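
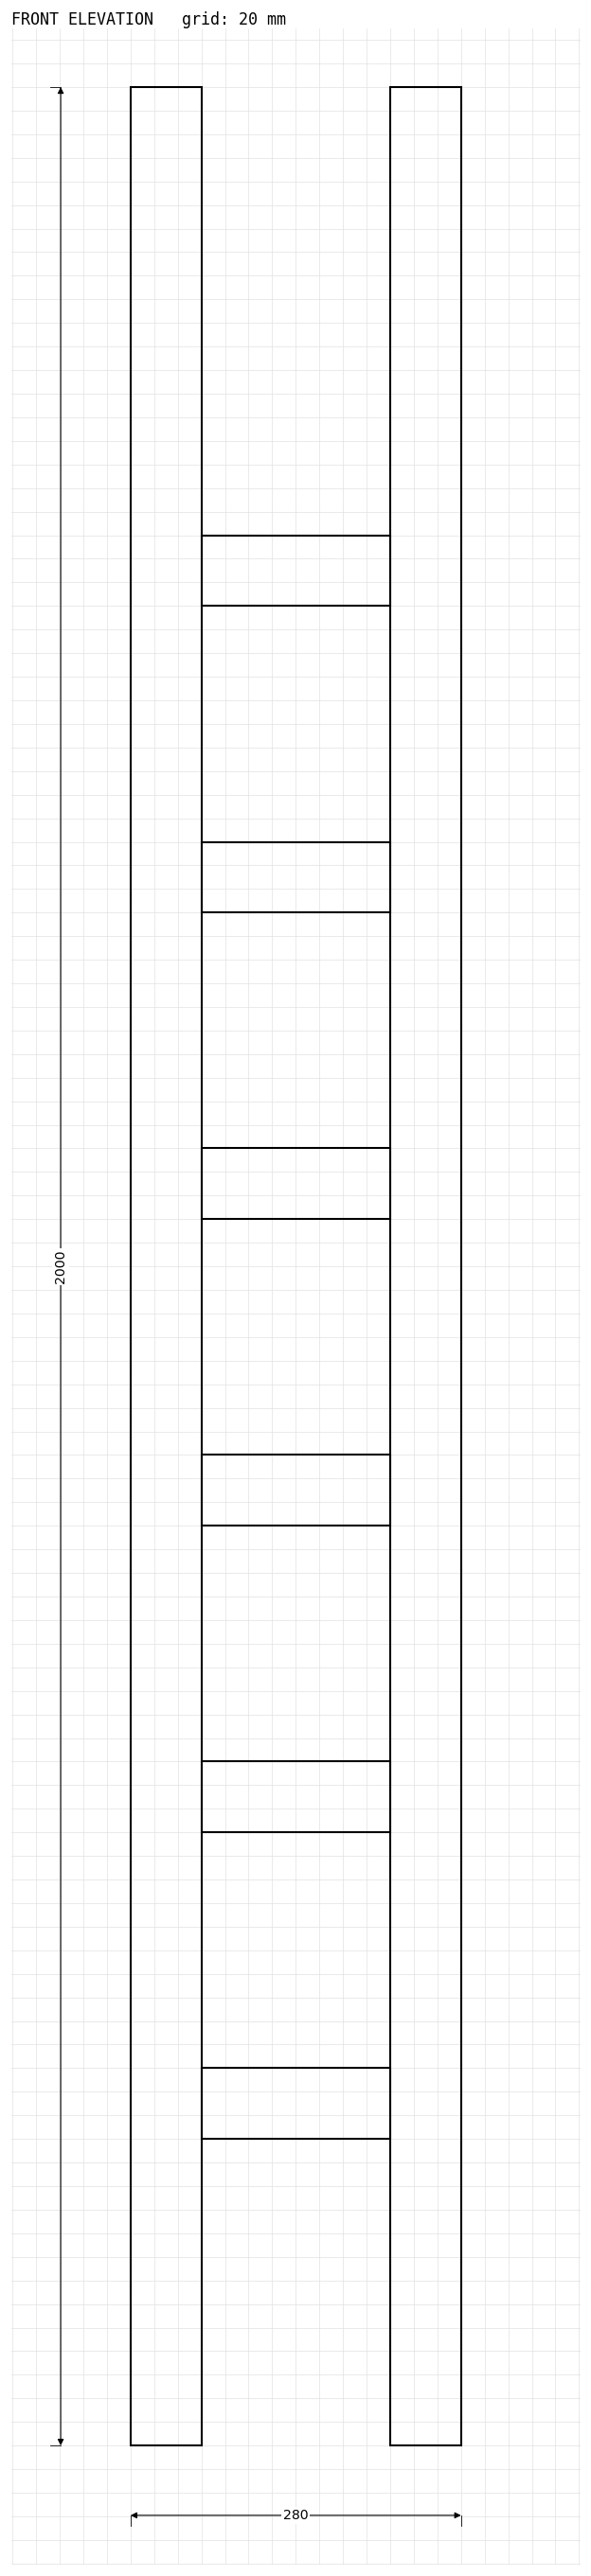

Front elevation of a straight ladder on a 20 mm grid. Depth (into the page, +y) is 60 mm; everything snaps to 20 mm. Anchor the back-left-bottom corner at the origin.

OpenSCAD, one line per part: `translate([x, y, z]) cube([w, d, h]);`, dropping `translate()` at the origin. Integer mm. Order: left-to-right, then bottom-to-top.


cube([60, 60, 2000]);
translate([60, 0, 260]) cube([160, 60, 60]);
translate([60, 0, 520]) cube([160, 60, 60]);
translate([60, 0, 780]) cube([160, 60, 60]);
translate([60, 0, 1040]) cube([160, 60, 60]);
translate([60, 0, 1300]) cube([160, 60, 60]);
translate([60, 0, 1560]) cube([160, 60, 60]);
translate([220, 0, 0]) cube([60, 60, 2000]);


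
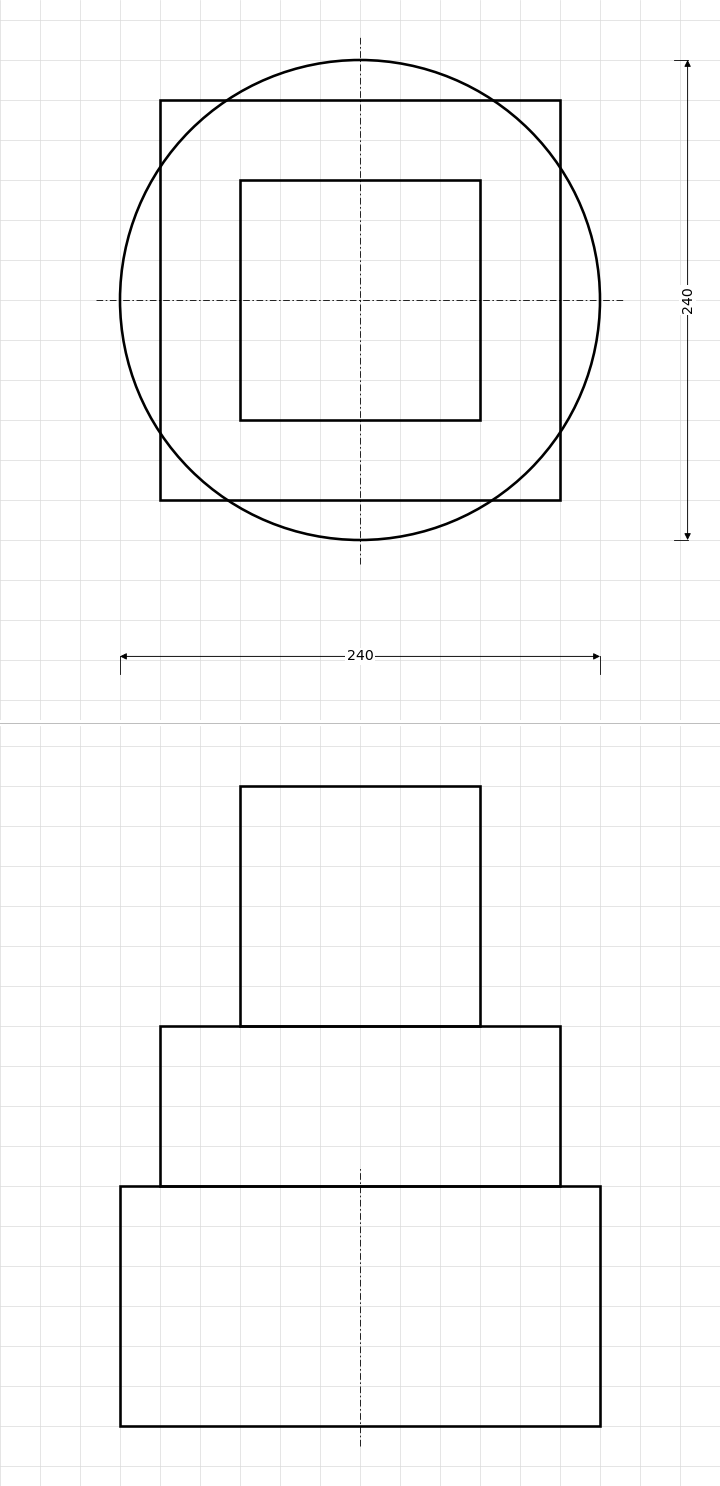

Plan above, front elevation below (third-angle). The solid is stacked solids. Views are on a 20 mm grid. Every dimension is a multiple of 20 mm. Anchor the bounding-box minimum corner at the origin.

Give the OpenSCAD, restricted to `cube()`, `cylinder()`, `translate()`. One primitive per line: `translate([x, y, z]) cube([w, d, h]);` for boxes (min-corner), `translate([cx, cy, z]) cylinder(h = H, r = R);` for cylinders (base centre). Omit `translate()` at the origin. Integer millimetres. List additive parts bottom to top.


translate([120, 120, 0]) cylinder(h = 120, r = 120);
translate([20, 20, 120]) cube([200, 200, 80]);
translate([60, 60, 200]) cube([120, 120, 120]);


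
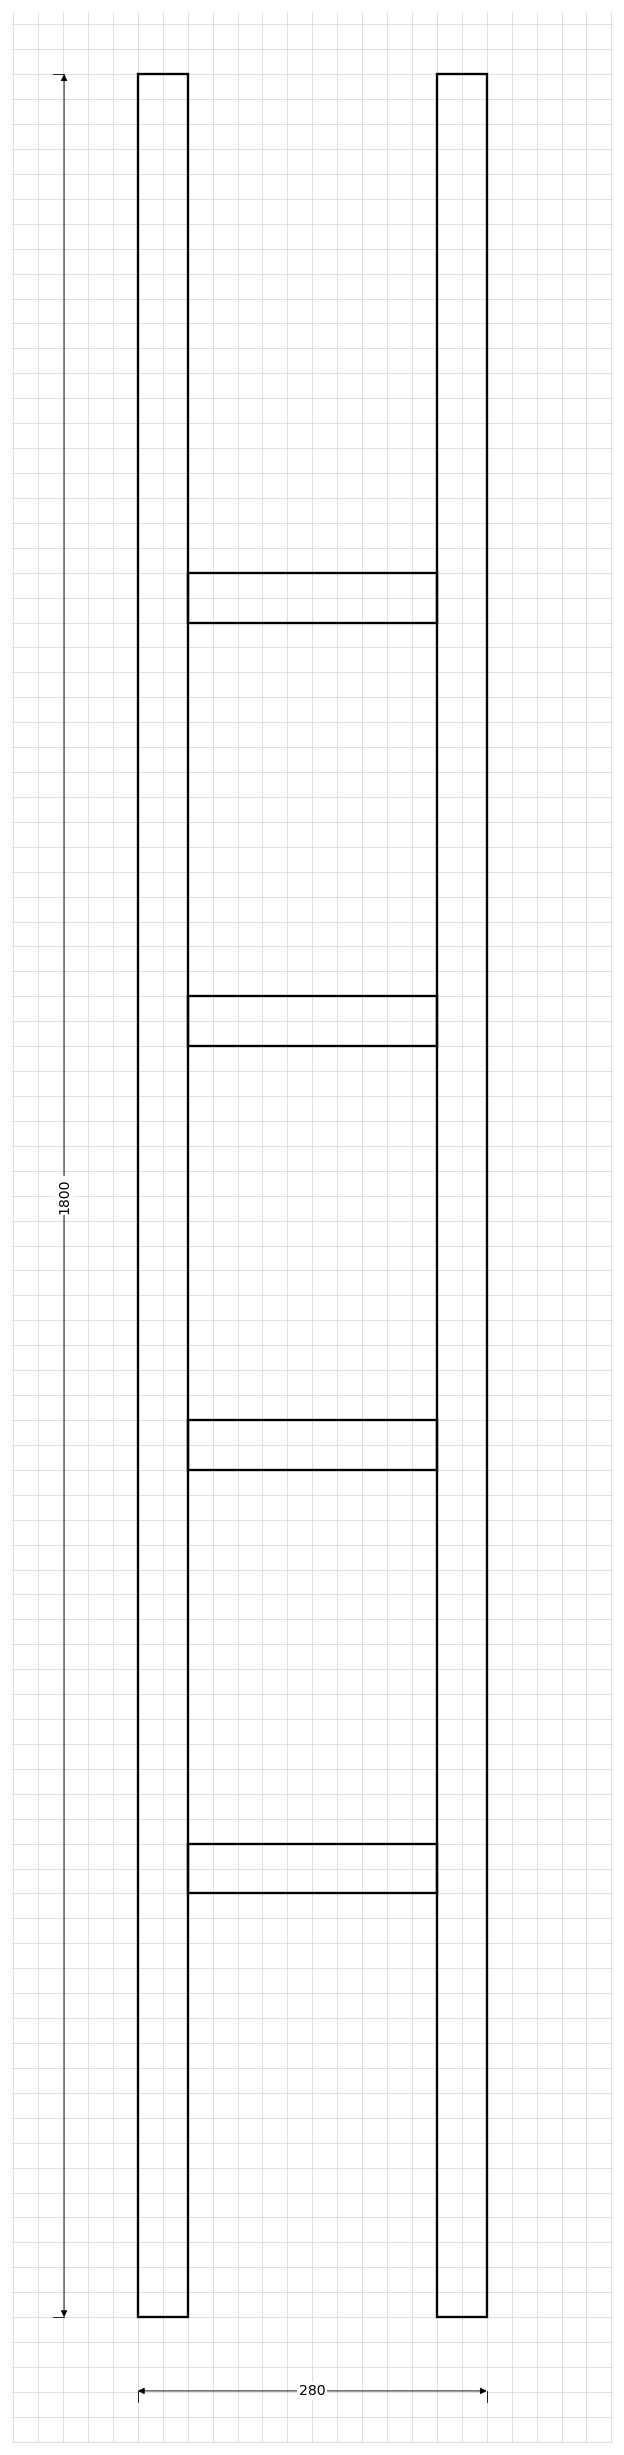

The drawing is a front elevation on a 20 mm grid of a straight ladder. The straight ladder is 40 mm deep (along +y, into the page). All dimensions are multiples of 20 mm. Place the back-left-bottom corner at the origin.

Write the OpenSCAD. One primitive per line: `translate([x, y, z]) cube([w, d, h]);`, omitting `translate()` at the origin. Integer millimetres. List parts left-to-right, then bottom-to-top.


cube([40, 40, 1800]);
translate([40, 0, 340]) cube([200, 40, 40]);
translate([40, 0, 680]) cube([200, 40, 40]);
translate([40, 0, 1020]) cube([200, 40, 40]);
translate([40, 0, 1360]) cube([200, 40, 40]);
translate([240, 0, 0]) cube([40, 40, 1800]);


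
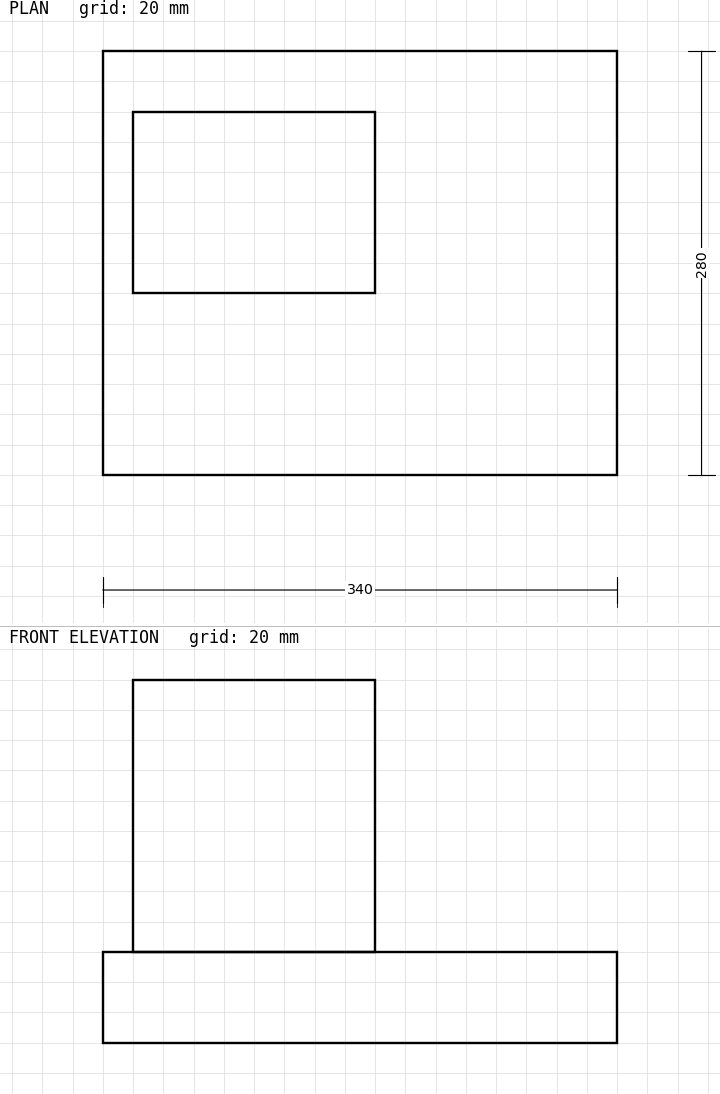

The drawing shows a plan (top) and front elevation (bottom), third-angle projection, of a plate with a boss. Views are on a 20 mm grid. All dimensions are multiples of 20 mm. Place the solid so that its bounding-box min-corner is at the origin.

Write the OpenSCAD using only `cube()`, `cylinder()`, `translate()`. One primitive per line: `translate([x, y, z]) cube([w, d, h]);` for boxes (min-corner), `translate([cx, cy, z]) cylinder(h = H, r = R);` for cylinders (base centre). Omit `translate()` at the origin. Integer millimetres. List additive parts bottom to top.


cube([340, 280, 60]);
translate([20, 120, 60]) cube([160, 120, 180]);


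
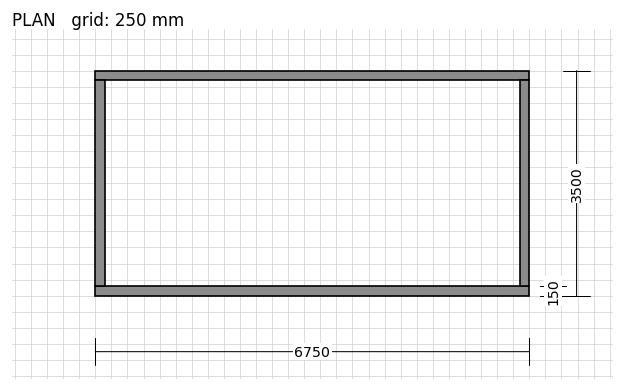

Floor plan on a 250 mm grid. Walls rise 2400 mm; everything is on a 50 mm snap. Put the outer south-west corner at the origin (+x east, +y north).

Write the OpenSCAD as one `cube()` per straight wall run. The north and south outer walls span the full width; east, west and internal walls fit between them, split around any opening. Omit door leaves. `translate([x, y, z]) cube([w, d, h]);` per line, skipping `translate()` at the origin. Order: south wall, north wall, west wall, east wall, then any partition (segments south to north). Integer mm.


cube([6750, 150, 2400]);
translate([0, 3350, 0]) cube([6750, 150, 2400]);
translate([0, 150, 0]) cube([150, 3200, 2400]);
translate([6600, 150, 0]) cube([150, 3200, 2400]);


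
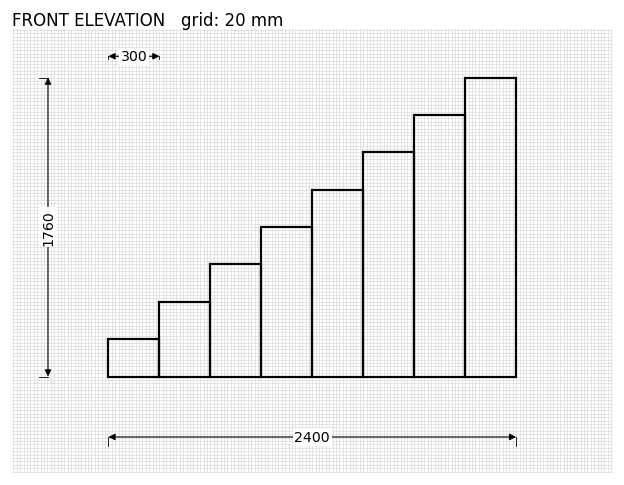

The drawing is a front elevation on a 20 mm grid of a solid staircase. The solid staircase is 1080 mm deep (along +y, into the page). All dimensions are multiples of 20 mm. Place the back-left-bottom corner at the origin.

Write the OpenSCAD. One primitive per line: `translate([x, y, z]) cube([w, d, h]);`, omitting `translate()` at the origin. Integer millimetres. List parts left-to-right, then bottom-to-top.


cube([300, 1080, 220]);
translate([300, 0, 0]) cube([300, 1080, 440]);
translate([600, 0, 0]) cube([300, 1080, 660]);
translate([900, 0, 0]) cube([300, 1080, 880]);
translate([1200, 0, 0]) cube([300, 1080, 1100]);
translate([1500, 0, 0]) cube([300, 1080, 1320]);
translate([1800, 0, 0]) cube([300, 1080, 1540]);
translate([2100, 0, 0]) cube([300, 1080, 1760]);


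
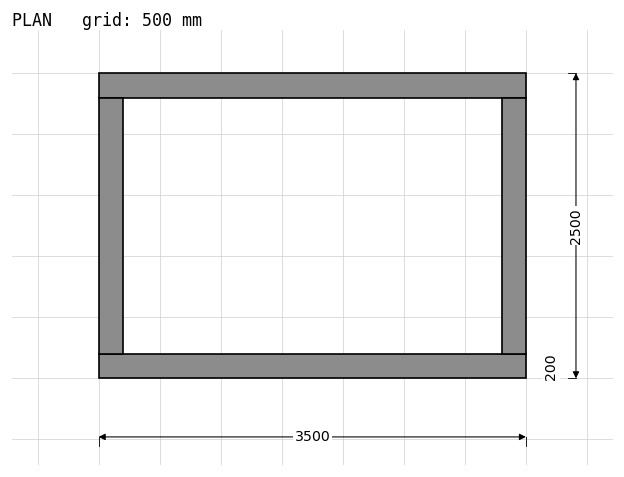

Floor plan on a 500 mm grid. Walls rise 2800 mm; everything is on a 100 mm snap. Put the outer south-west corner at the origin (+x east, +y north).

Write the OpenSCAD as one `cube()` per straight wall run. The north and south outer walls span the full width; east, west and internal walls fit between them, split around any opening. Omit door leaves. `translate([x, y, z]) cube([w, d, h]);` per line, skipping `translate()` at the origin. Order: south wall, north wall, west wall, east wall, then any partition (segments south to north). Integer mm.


cube([3500, 200, 2800]);
translate([0, 2300, 0]) cube([3500, 200, 2800]);
translate([0, 200, 0]) cube([200, 2100, 2800]);
translate([3300, 200, 0]) cube([200, 2100, 2800]);


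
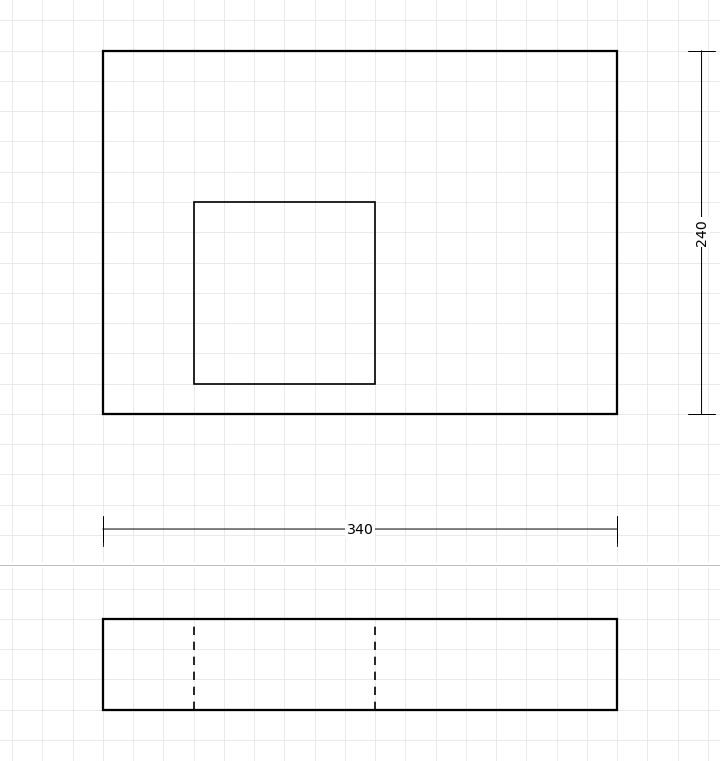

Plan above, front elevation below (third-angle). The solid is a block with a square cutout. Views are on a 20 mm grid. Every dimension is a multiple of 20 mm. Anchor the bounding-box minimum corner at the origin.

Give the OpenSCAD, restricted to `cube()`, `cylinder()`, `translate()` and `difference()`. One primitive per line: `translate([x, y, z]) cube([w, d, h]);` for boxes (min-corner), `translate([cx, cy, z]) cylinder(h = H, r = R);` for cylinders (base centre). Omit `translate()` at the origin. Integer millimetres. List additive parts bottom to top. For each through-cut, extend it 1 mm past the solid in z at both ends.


difference() {
  cube([340, 240, 60]);
  translate([60, 20, -1]) cube([120, 120, 62]);
}


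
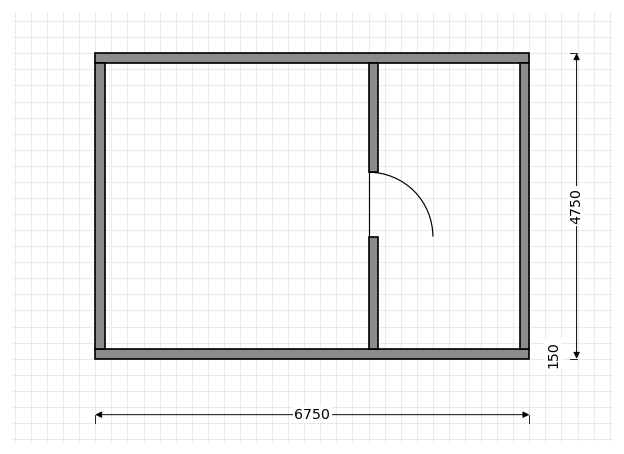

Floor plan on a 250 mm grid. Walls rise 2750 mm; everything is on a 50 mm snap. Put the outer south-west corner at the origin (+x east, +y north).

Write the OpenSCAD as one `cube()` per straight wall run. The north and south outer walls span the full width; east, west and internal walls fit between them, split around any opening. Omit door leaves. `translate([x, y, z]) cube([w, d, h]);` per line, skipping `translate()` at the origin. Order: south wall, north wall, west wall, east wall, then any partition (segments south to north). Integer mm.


cube([6750, 150, 2750]);
translate([0, 4600, 0]) cube([6750, 150, 2750]);
translate([0, 150, 0]) cube([150, 4450, 2750]);
translate([6600, 150, 0]) cube([150, 4450, 2750]);
translate([4250, 150, 0]) cube([150, 1750, 2750]);
translate([4250, 2900, 0]) cube([150, 1700, 2750]);


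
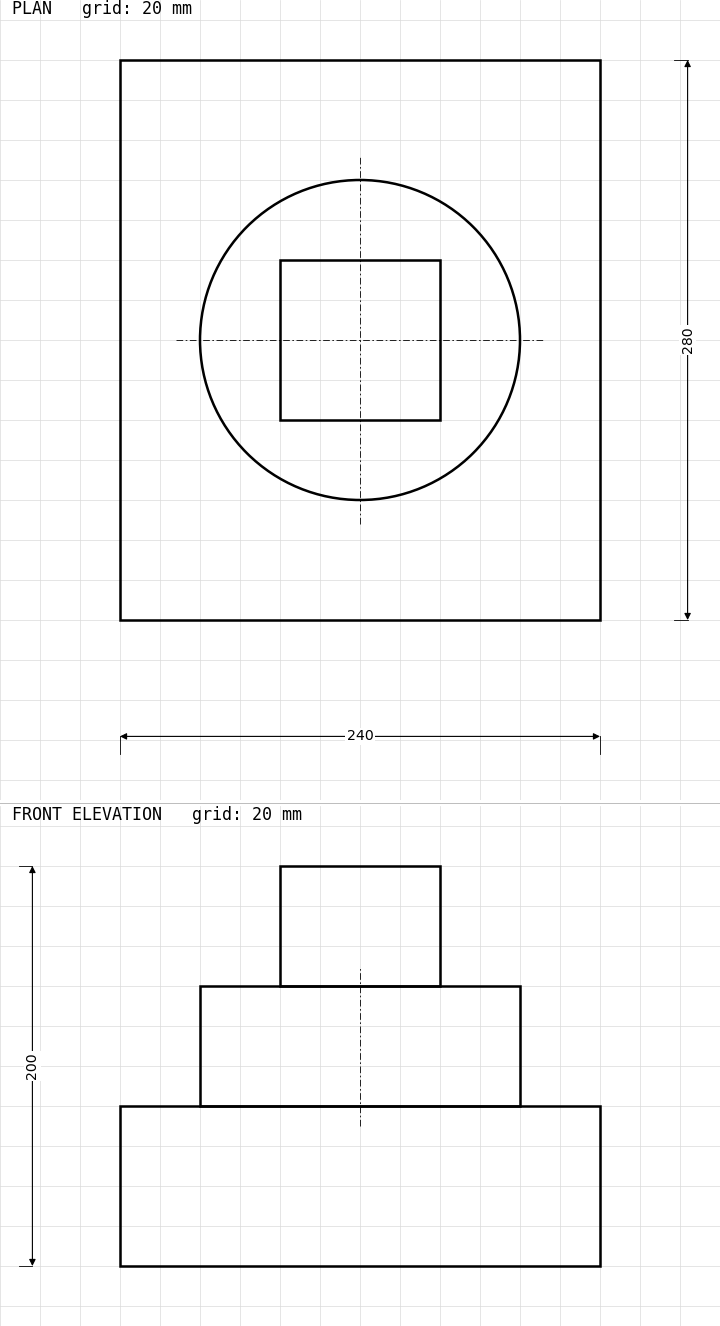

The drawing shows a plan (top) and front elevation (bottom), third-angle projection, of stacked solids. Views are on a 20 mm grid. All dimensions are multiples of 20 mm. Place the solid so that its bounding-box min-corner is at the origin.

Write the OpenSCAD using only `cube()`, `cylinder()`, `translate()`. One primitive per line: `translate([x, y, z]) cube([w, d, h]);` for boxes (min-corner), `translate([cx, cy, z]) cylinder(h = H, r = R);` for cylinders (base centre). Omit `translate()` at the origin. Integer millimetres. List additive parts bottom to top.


cube([240, 280, 80]);
translate([120, 140, 80]) cylinder(h = 60, r = 80);
translate([80, 100, 140]) cube([80, 80, 60]);


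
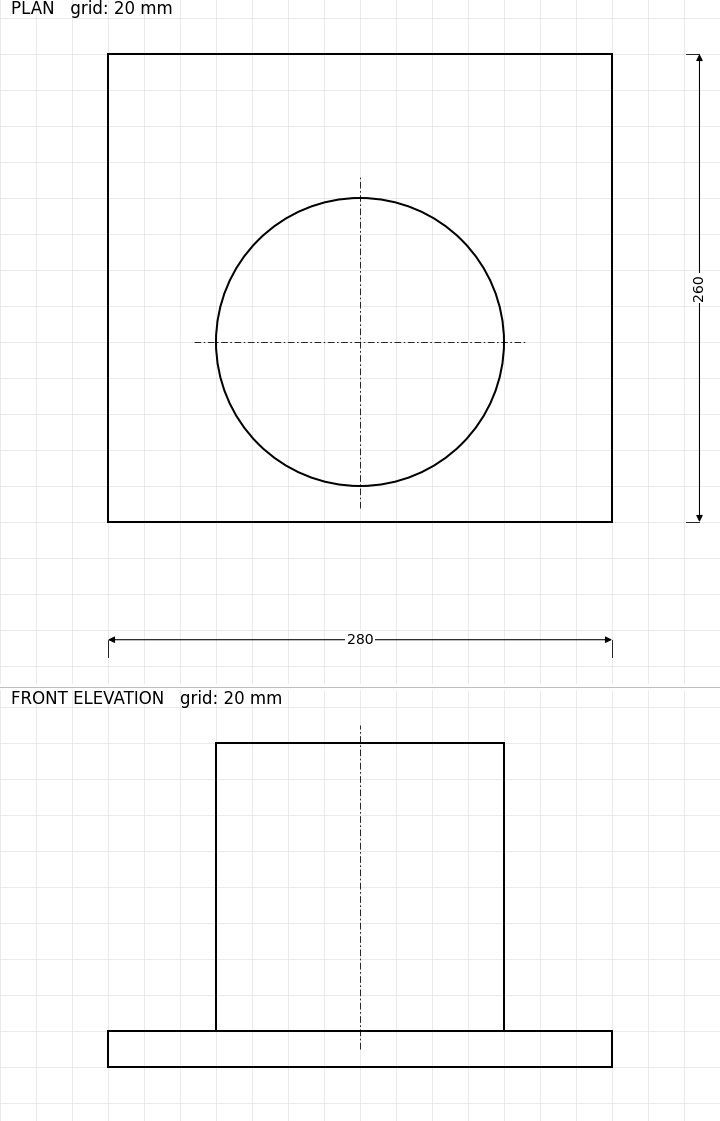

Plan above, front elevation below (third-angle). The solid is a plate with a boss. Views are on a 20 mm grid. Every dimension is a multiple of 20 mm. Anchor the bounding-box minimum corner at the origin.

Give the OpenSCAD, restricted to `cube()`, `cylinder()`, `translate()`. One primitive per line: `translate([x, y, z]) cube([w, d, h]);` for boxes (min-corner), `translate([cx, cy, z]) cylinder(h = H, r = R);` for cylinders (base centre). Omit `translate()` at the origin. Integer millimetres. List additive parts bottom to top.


cube([280, 260, 20]);
translate([140, 100, 20]) cylinder(h = 160, r = 80);


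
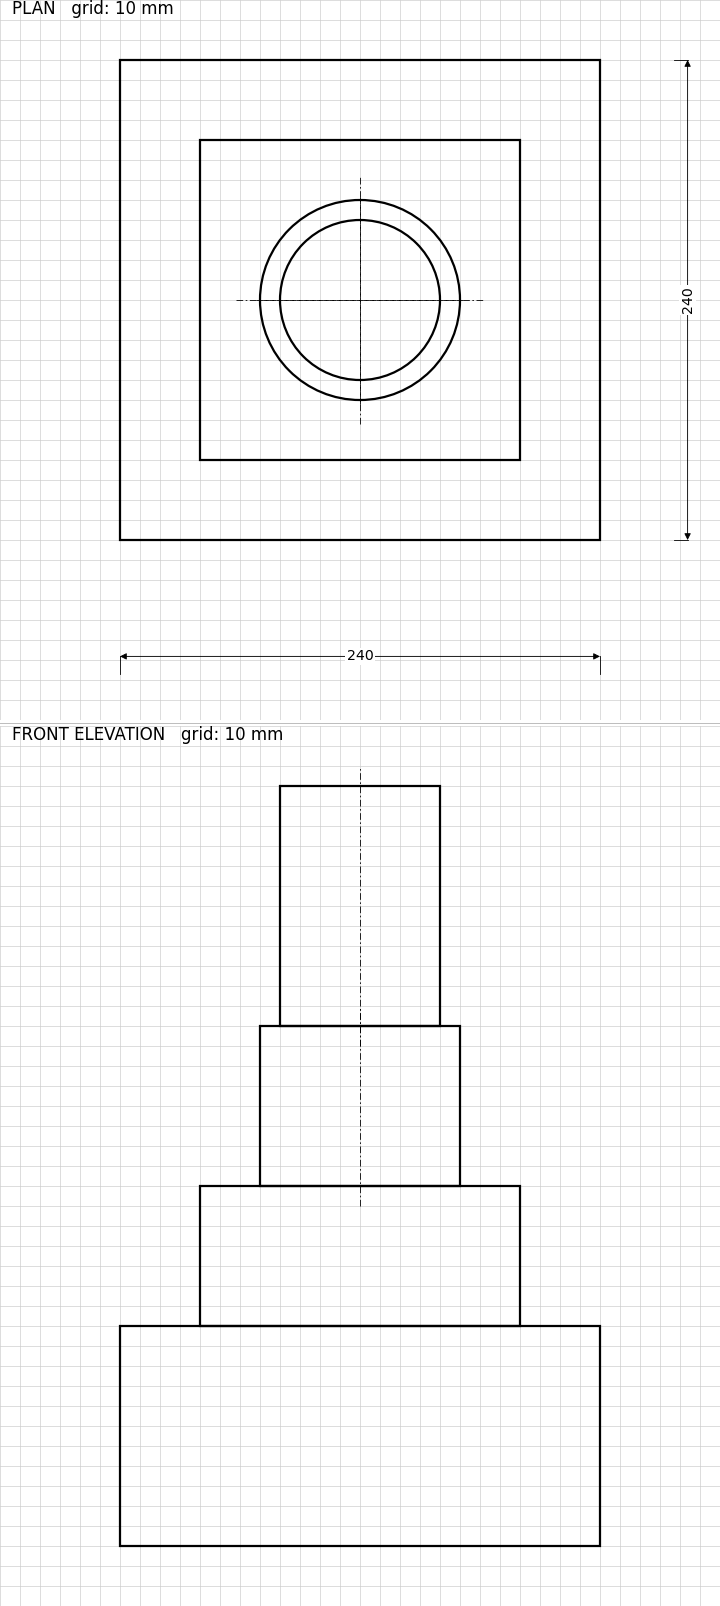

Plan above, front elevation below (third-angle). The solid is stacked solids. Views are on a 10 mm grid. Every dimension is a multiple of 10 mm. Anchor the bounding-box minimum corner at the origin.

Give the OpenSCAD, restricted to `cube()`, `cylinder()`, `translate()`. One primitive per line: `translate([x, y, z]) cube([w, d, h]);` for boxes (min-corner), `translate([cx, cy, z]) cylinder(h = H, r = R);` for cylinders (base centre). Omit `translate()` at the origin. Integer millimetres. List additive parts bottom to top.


cube([240, 240, 110]);
translate([40, 40, 110]) cube([160, 160, 70]);
translate([120, 120, 180]) cylinder(h = 80, r = 50);
translate([120, 120, 260]) cylinder(h = 120, r = 40);


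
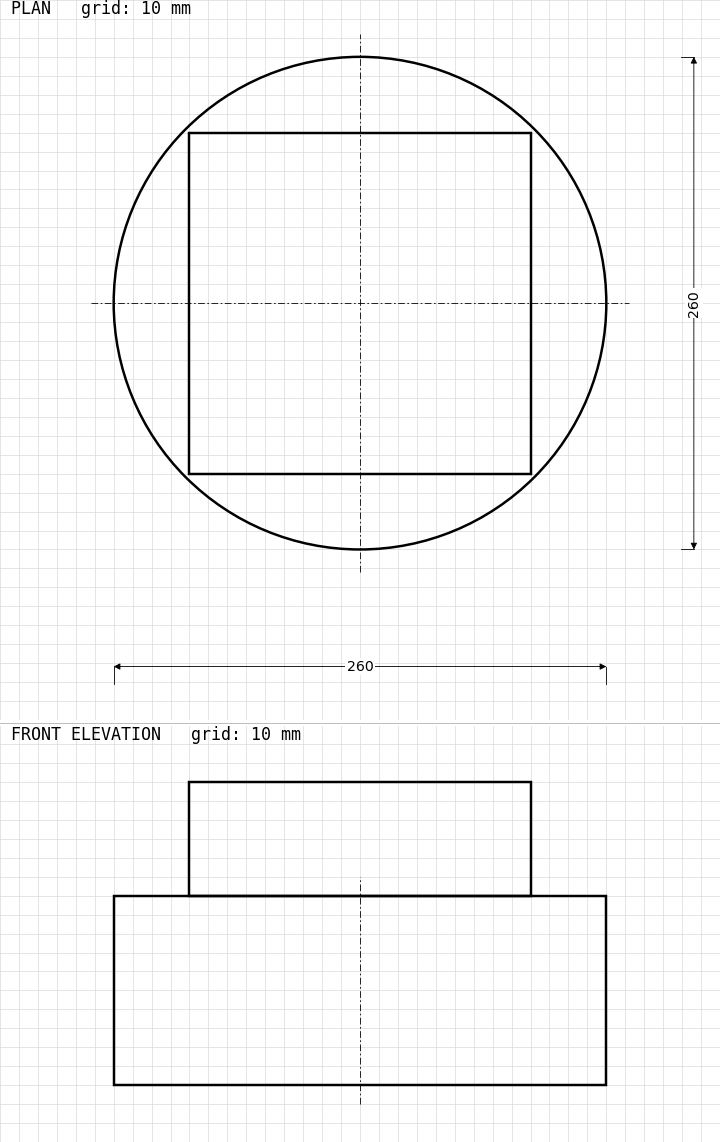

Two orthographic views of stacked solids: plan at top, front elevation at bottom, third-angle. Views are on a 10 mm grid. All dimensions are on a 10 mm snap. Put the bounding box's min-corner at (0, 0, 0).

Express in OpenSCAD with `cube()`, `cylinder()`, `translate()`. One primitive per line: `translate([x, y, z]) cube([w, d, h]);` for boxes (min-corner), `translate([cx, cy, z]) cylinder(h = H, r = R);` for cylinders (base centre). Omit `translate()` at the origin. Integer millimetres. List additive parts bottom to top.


translate([130, 130, 0]) cylinder(h = 100, r = 130);
translate([40, 40, 100]) cube([180, 180, 60]);


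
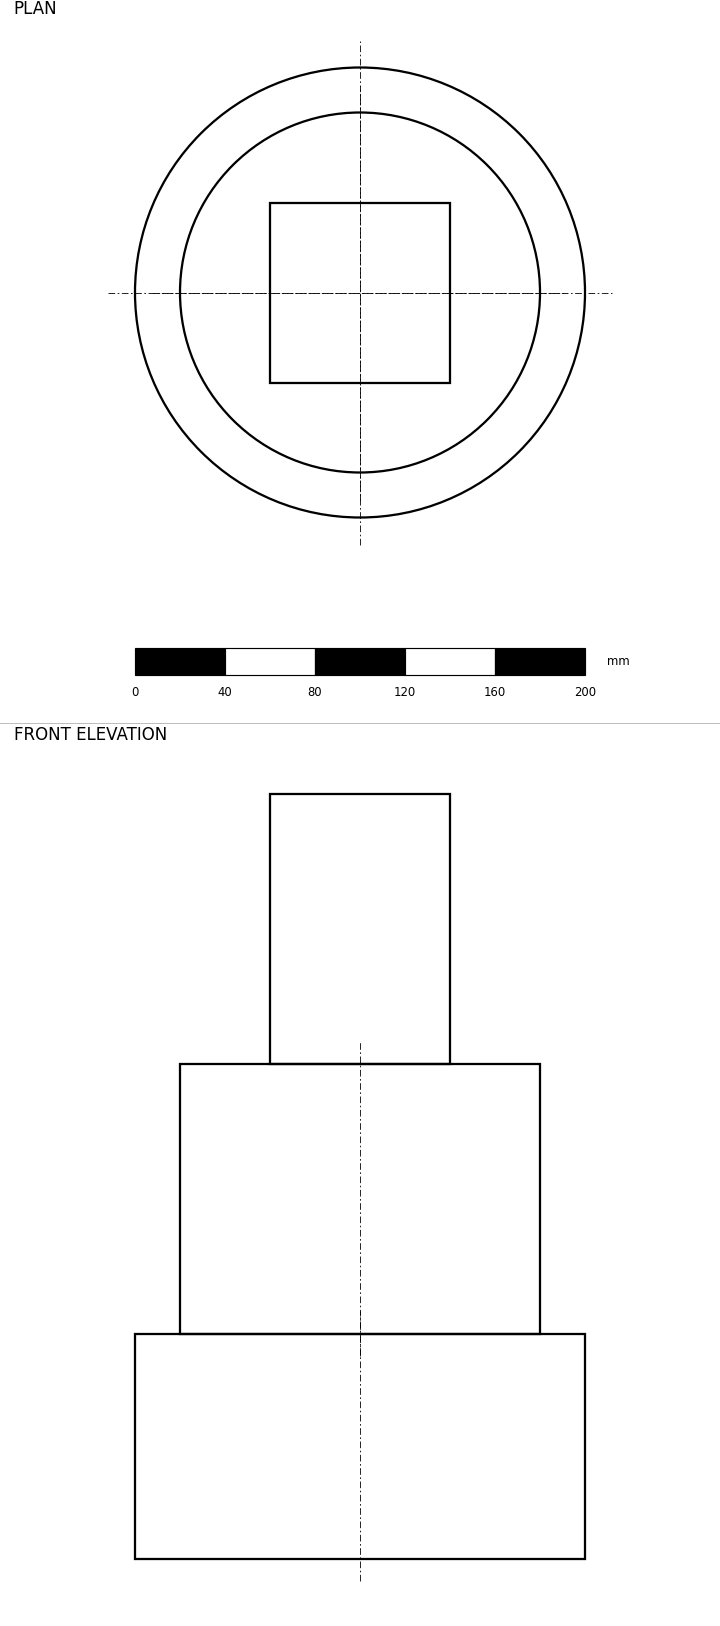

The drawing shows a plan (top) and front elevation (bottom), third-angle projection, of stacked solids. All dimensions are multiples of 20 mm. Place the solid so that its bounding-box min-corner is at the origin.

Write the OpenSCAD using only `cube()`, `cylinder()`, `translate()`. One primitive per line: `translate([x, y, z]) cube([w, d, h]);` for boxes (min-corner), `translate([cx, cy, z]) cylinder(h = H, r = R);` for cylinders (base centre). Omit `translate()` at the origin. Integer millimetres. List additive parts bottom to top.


translate([100, 100, 0]) cylinder(h = 100, r = 100);
translate([100, 100, 100]) cylinder(h = 120, r = 80);
translate([60, 60, 220]) cube([80, 80, 120]);


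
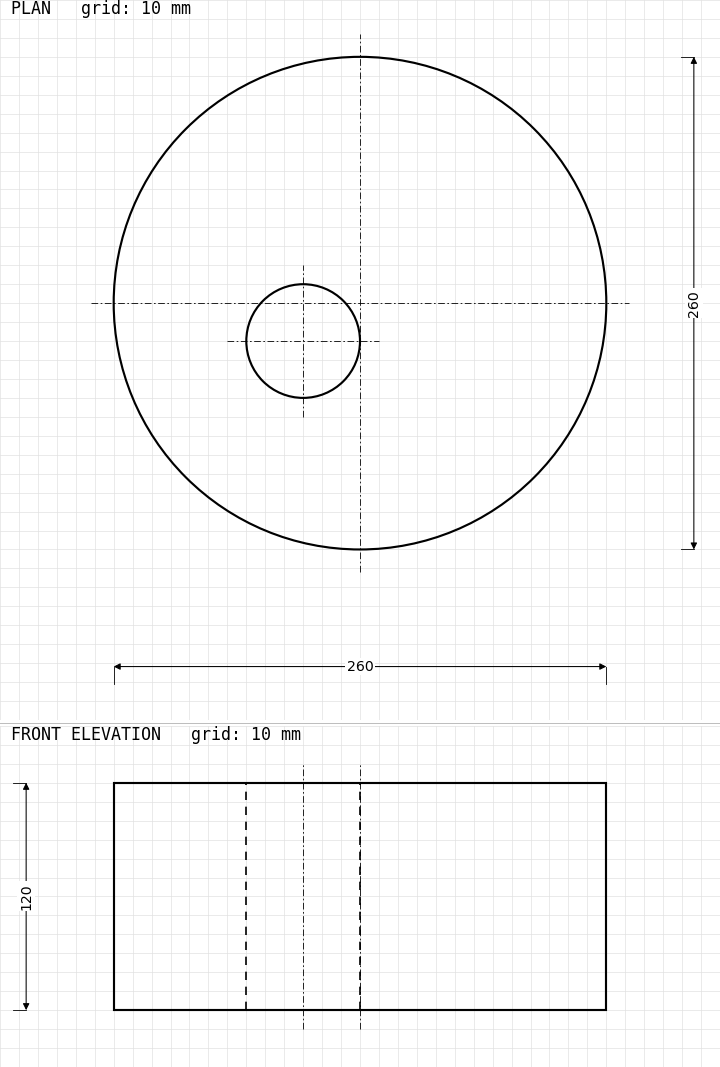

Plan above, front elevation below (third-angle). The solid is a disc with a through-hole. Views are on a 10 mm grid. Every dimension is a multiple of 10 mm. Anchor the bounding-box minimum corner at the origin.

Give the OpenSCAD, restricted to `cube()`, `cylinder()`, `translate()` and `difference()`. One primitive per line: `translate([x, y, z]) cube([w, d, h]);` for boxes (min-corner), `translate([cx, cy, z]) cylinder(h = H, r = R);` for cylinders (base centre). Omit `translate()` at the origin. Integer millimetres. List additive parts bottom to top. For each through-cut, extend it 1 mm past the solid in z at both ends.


difference() {
  translate([130, 130, 0]) cylinder(h = 120, r = 130);
  translate([100, 110, -1]) cylinder(h = 122, r = 30);
}


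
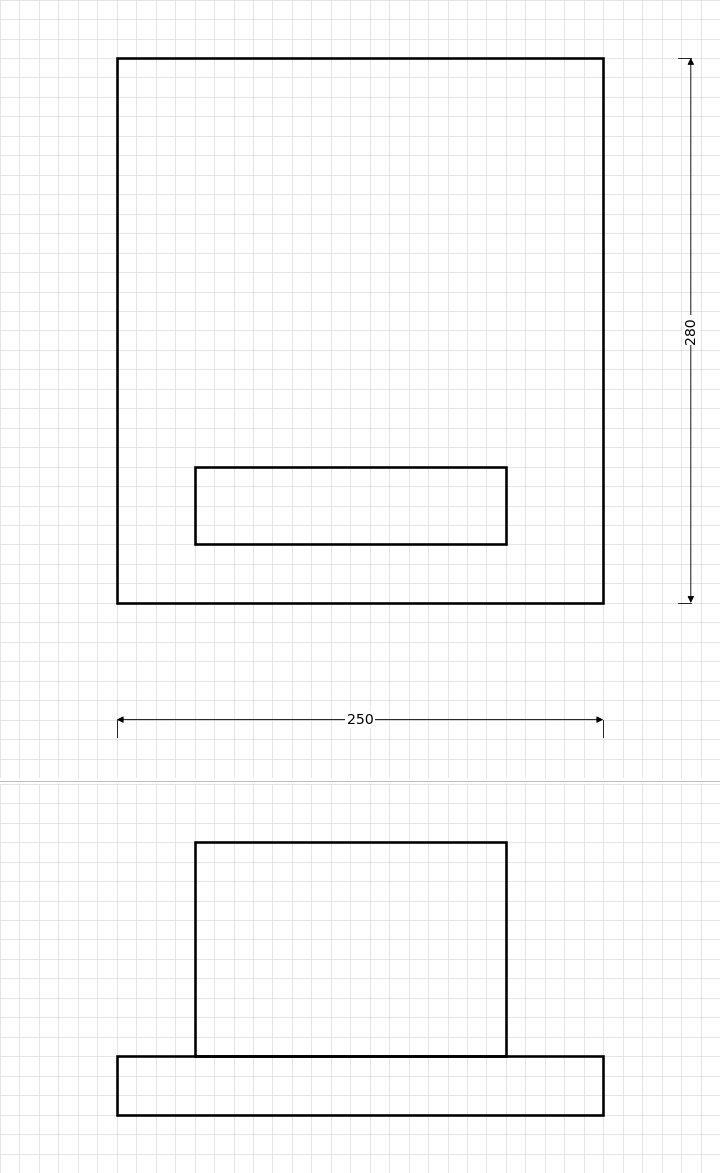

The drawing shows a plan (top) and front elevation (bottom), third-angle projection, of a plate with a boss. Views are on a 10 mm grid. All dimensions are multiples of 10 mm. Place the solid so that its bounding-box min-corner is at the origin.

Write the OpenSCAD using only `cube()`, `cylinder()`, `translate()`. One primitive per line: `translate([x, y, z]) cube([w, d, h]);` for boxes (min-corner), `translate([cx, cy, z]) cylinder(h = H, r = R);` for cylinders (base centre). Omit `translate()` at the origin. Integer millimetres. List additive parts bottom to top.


cube([250, 280, 30]);
translate([40, 30, 30]) cube([160, 40, 110]);


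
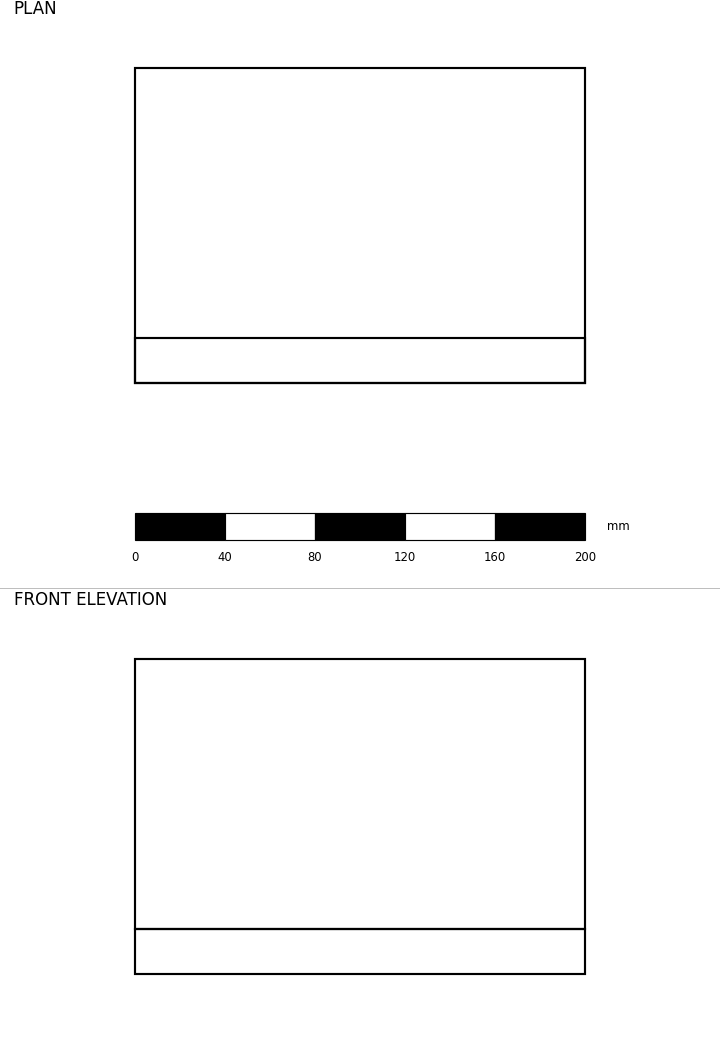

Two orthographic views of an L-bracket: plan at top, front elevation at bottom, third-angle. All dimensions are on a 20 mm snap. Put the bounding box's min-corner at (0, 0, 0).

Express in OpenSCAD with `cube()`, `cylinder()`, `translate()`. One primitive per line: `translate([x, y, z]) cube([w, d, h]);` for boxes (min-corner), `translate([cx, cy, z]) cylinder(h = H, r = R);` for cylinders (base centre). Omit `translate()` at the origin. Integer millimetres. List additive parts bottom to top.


cube([200, 140, 20]);
translate([0, 0, 20]) cube([200, 20, 120]);


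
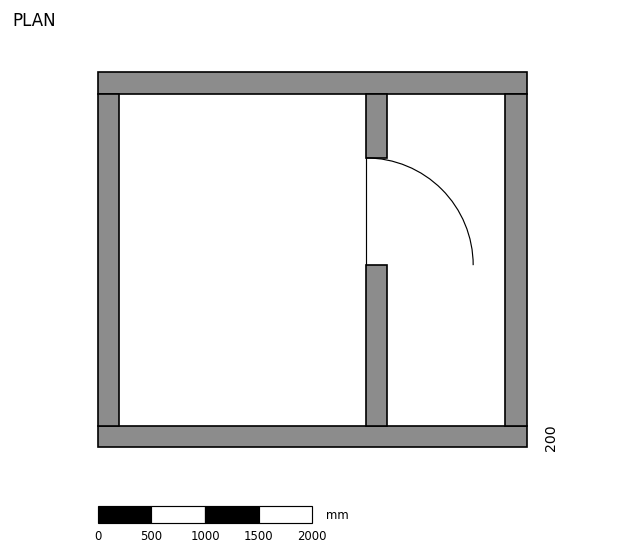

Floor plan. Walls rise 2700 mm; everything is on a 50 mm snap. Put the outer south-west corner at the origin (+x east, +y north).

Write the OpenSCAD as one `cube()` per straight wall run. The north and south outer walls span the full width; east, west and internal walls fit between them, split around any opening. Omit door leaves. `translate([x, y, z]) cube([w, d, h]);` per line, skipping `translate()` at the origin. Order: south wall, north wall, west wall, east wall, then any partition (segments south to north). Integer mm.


cube([4000, 200, 2700]);
translate([0, 3300, 0]) cube([4000, 200, 2700]);
translate([0, 200, 0]) cube([200, 3100, 2700]);
translate([3800, 200, 0]) cube([200, 3100, 2700]);
translate([2500, 200, 0]) cube([200, 1500, 2700]);
translate([2500, 2700, 0]) cube([200, 600, 2700]);


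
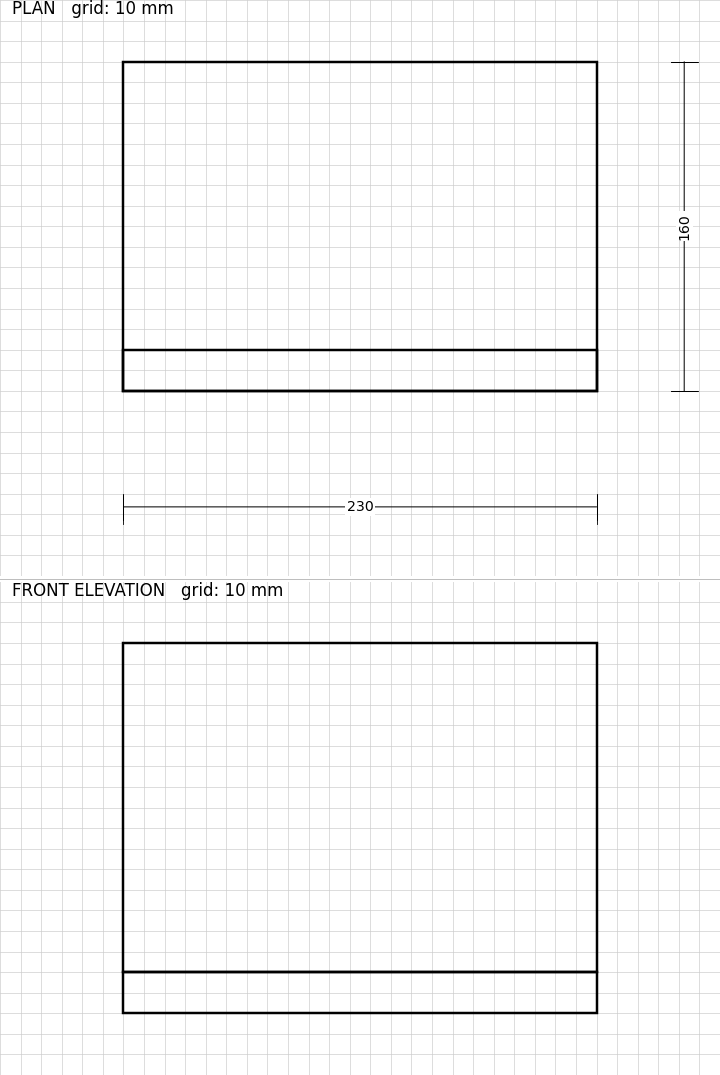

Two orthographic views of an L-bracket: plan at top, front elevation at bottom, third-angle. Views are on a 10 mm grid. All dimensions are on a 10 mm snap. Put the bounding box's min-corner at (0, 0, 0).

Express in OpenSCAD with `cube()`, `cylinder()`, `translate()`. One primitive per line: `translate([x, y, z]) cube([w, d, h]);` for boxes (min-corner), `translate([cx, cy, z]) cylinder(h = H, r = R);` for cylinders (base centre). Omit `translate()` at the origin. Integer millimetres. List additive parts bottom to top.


cube([230, 160, 20]);
translate([0, 0, 20]) cube([230, 20, 160]);


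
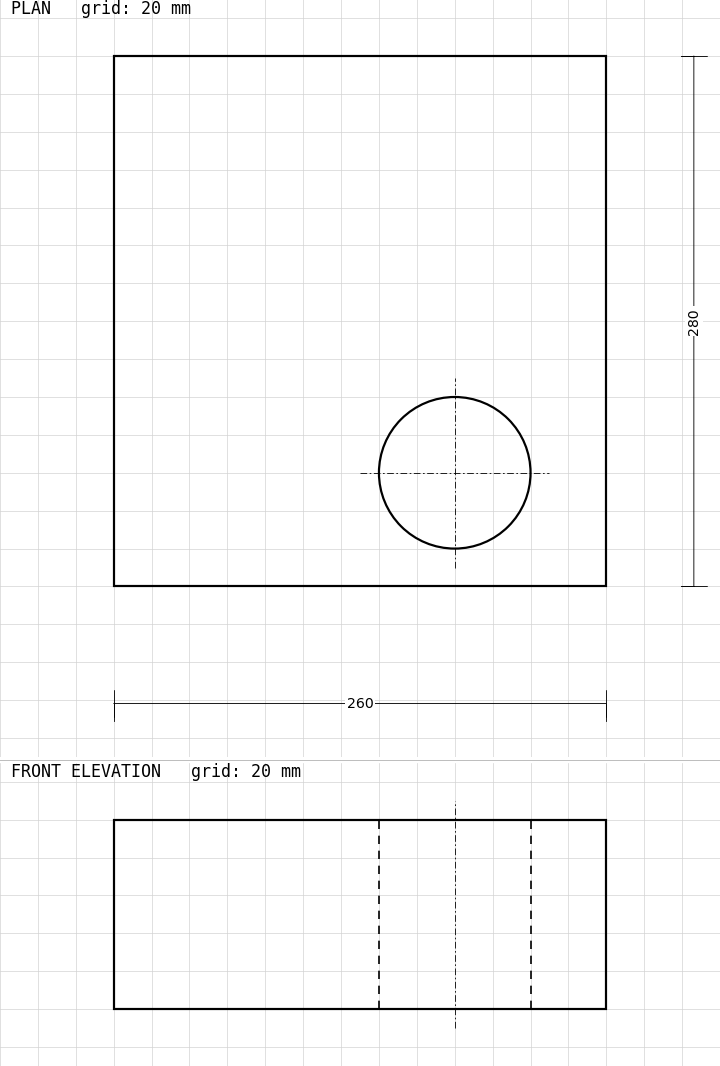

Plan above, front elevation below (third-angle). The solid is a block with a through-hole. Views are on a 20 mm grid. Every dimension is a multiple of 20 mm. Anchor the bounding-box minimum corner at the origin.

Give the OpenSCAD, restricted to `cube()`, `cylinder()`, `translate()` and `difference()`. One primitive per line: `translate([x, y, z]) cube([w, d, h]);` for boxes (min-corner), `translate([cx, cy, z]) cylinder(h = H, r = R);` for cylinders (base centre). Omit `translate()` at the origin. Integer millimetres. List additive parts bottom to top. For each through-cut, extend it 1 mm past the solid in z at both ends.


difference() {
  cube([260, 280, 100]);
  translate([180, 60, -1]) cylinder(h = 102, r = 40);
}


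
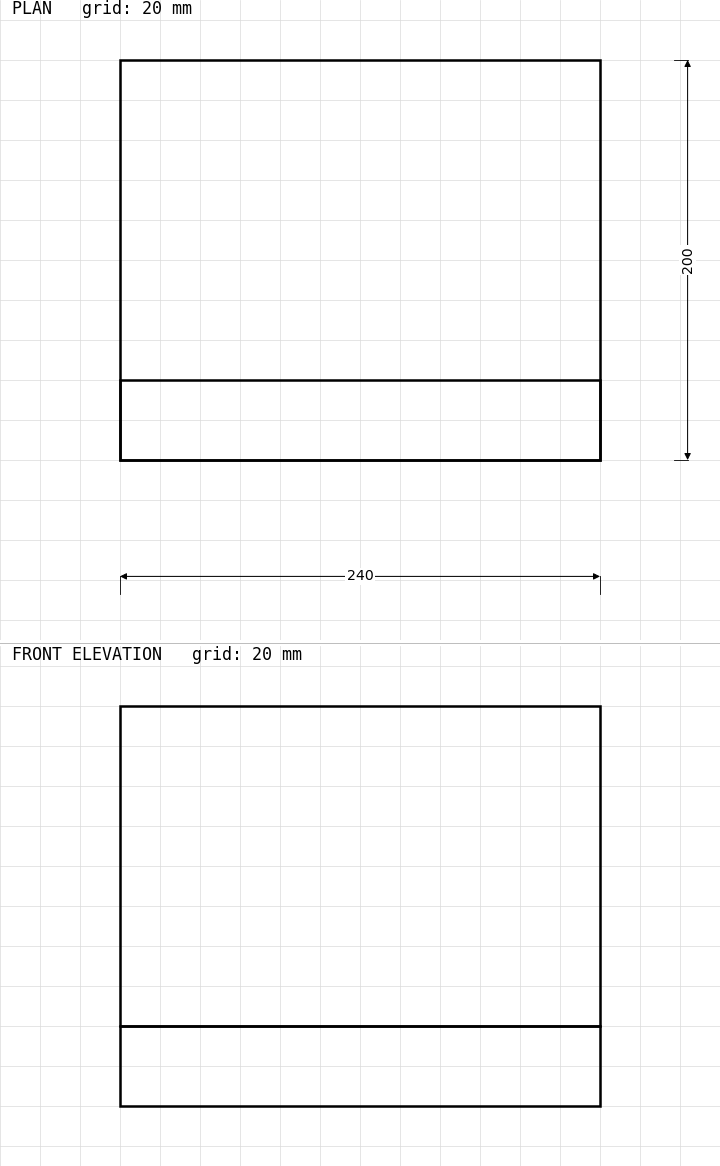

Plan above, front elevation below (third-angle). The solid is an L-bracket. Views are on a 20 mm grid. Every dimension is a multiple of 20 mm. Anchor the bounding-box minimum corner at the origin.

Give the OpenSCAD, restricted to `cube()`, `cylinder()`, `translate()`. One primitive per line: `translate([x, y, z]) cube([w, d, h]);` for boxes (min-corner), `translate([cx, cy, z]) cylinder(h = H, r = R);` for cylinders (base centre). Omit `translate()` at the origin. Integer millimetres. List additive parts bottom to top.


cube([240, 200, 40]);
translate([0, 0, 40]) cube([240, 40, 160]);


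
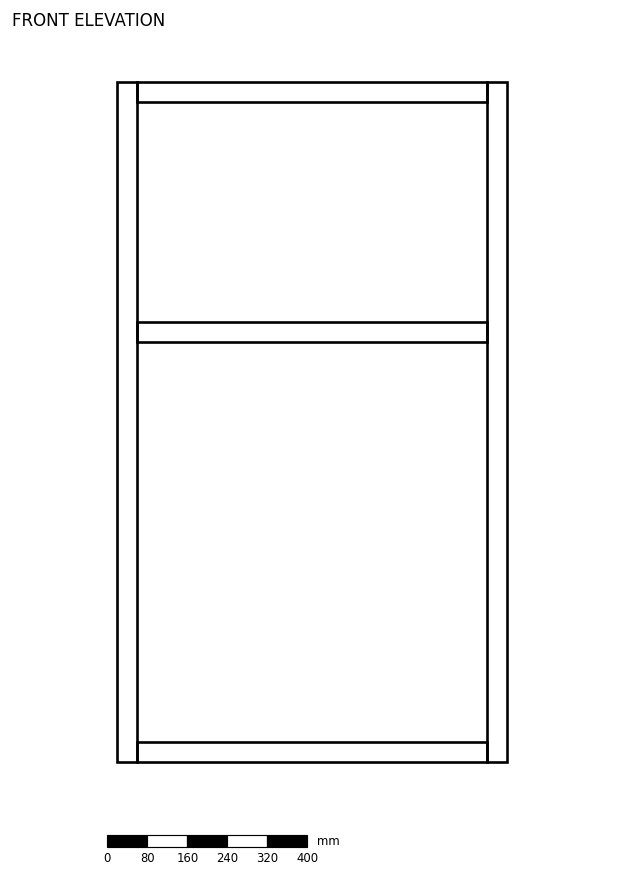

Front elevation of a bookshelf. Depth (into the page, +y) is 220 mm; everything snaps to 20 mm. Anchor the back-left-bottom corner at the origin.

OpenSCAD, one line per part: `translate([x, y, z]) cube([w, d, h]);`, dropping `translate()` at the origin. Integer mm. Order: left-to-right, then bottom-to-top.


cube([40, 220, 1360]);
translate([40, 0, 0]) cube([700, 220, 40]);
translate([40, 0, 840]) cube([700, 220, 40]);
translate([40, 0, 1320]) cube([700, 220, 40]);
translate([740, 0, 0]) cube([40, 220, 1360]);


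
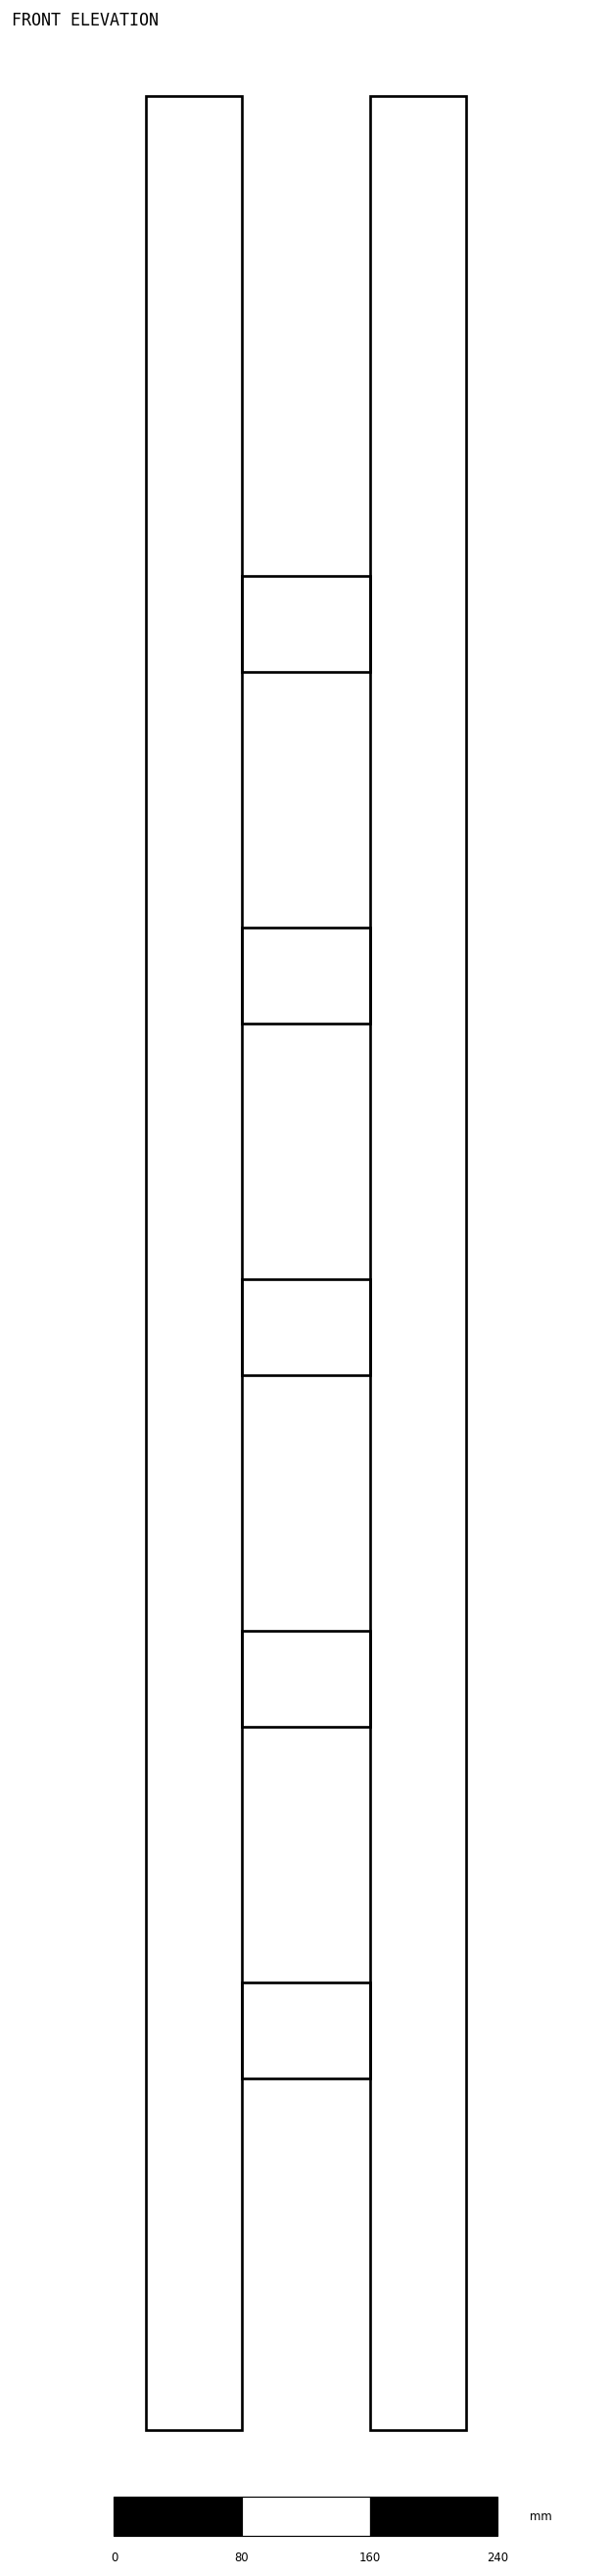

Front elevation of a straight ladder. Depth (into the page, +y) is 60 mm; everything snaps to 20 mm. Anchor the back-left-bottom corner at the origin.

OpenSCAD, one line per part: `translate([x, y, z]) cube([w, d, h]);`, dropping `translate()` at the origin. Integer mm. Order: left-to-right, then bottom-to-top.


cube([60, 60, 1460]);
translate([60, 0, 220]) cube([80, 60, 60]);
translate([60, 0, 440]) cube([80, 60, 60]);
translate([60, 0, 660]) cube([80, 60, 60]);
translate([60, 0, 880]) cube([80, 60, 60]);
translate([60, 0, 1100]) cube([80, 60, 60]);
translate([140, 0, 0]) cube([60, 60, 1460]);


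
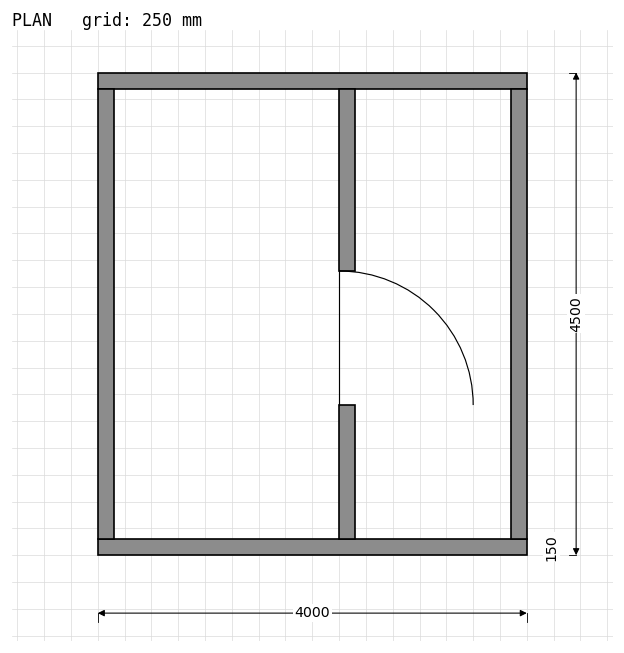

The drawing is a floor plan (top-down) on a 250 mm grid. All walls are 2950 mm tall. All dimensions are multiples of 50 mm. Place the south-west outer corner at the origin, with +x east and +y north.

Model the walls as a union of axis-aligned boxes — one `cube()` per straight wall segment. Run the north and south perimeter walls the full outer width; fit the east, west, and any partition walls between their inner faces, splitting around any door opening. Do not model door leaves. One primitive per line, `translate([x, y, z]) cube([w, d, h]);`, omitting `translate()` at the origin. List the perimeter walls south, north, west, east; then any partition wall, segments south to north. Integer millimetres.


cube([4000, 150, 2950]);
translate([0, 4350, 0]) cube([4000, 150, 2950]);
translate([0, 150, 0]) cube([150, 4200, 2950]);
translate([3850, 150, 0]) cube([150, 4200, 2950]);
translate([2250, 150, 0]) cube([150, 1250, 2950]);
translate([2250, 2650, 0]) cube([150, 1700, 2950]);


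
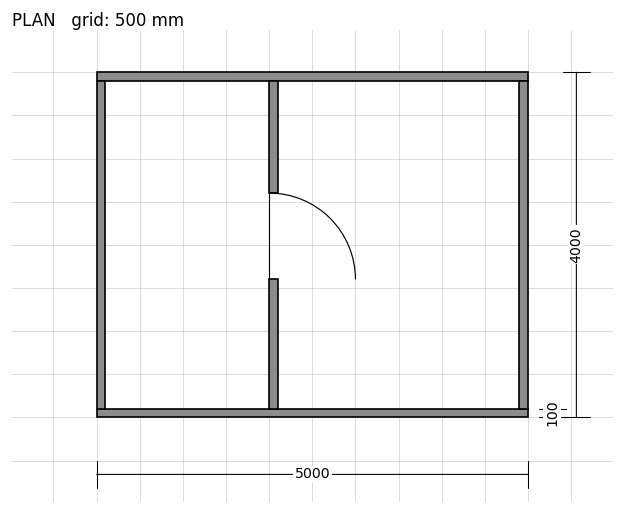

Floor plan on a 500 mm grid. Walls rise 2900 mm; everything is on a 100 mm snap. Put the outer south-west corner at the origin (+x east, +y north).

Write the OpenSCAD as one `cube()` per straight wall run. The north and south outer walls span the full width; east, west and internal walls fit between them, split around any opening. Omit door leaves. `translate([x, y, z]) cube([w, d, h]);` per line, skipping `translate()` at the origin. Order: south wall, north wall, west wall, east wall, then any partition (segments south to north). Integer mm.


cube([5000, 100, 2900]);
translate([0, 3900, 0]) cube([5000, 100, 2900]);
translate([0, 100, 0]) cube([100, 3800, 2900]);
translate([4900, 100, 0]) cube([100, 3800, 2900]);
translate([2000, 100, 0]) cube([100, 1500, 2900]);
translate([2000, 2600, 0]) cube([100, 1300, 2900]);


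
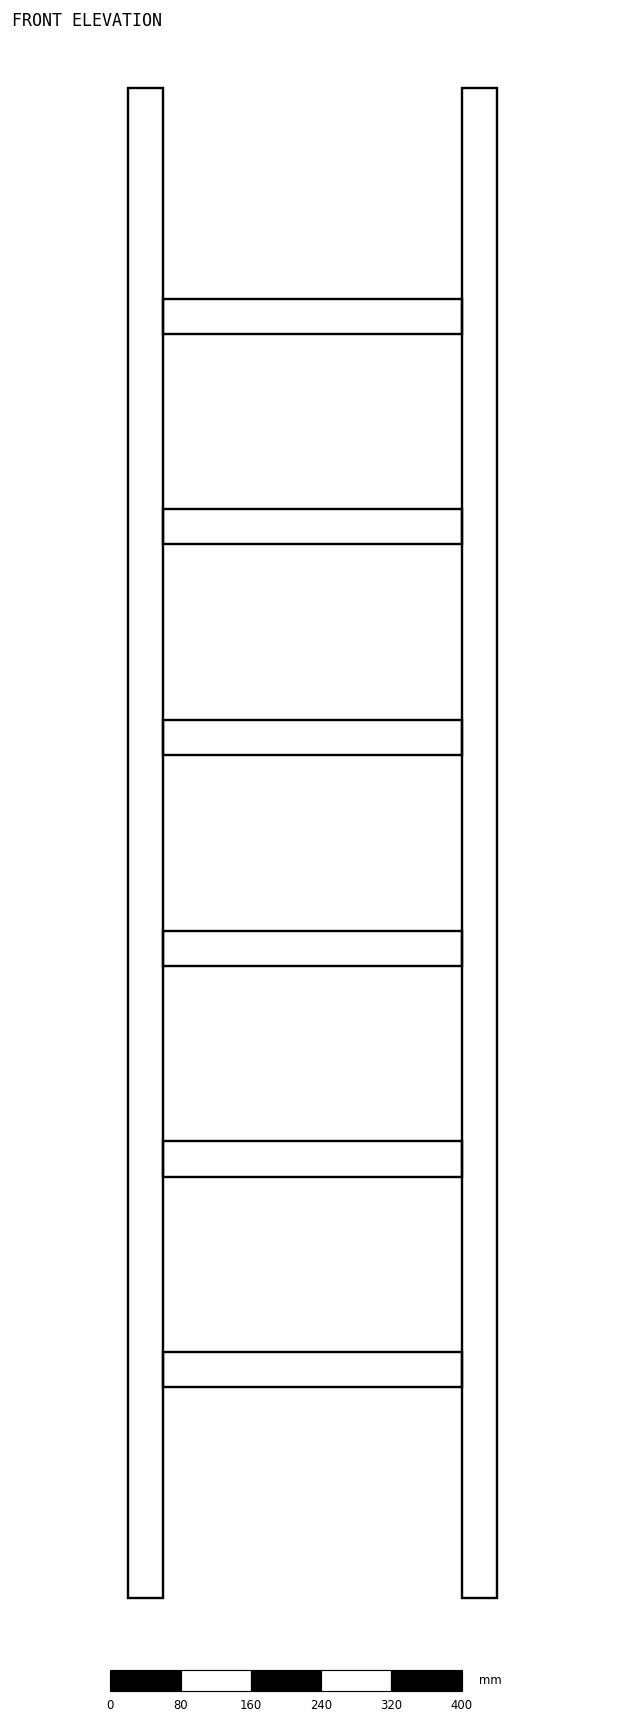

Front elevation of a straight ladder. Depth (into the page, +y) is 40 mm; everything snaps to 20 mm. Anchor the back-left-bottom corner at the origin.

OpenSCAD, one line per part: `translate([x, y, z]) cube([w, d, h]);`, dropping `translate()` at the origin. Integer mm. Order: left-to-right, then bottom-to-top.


cube([40, 40, 1720]);
translate([40, 0, 240]) cube([340, 40, 40]);
translate([40, 0, 480]) cube([340, 40, 40]);
translate([40, 0, 720]) cube([340, 40, 40]);
translate([40, 0, 960]) cube([340, 40, 40]);
translate([40, 0, 1200]) cube([340, 40, 40]);
translate([40, 0, 1440]) cube([340, 40, 40]);
translate([380, 0, 0]) cube([40, 40, 1720]);


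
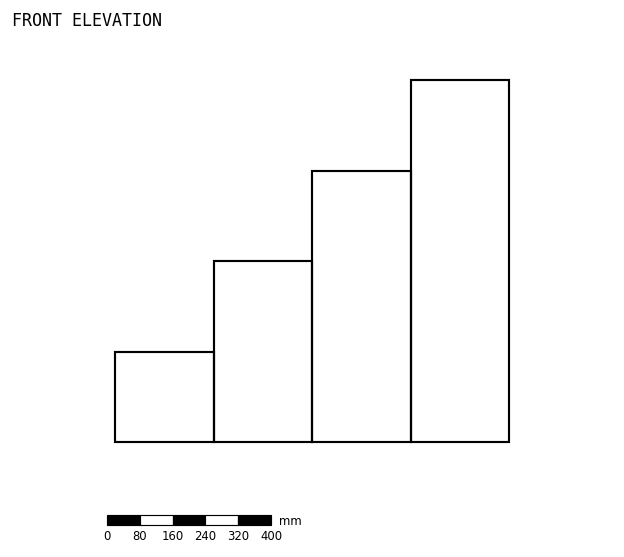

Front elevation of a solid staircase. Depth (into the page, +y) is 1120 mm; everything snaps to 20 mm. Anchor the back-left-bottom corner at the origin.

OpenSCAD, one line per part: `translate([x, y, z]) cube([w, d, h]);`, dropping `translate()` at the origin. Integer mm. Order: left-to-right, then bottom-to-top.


cube([240, 1120, 220]);
translate([240, 0, 0]) cube([240, 1120, 440]);
translate([480, 0, 0]) cube([240, 1120, 660]);
translate([720, 0, 0]) cube([240, 1120, 880]);


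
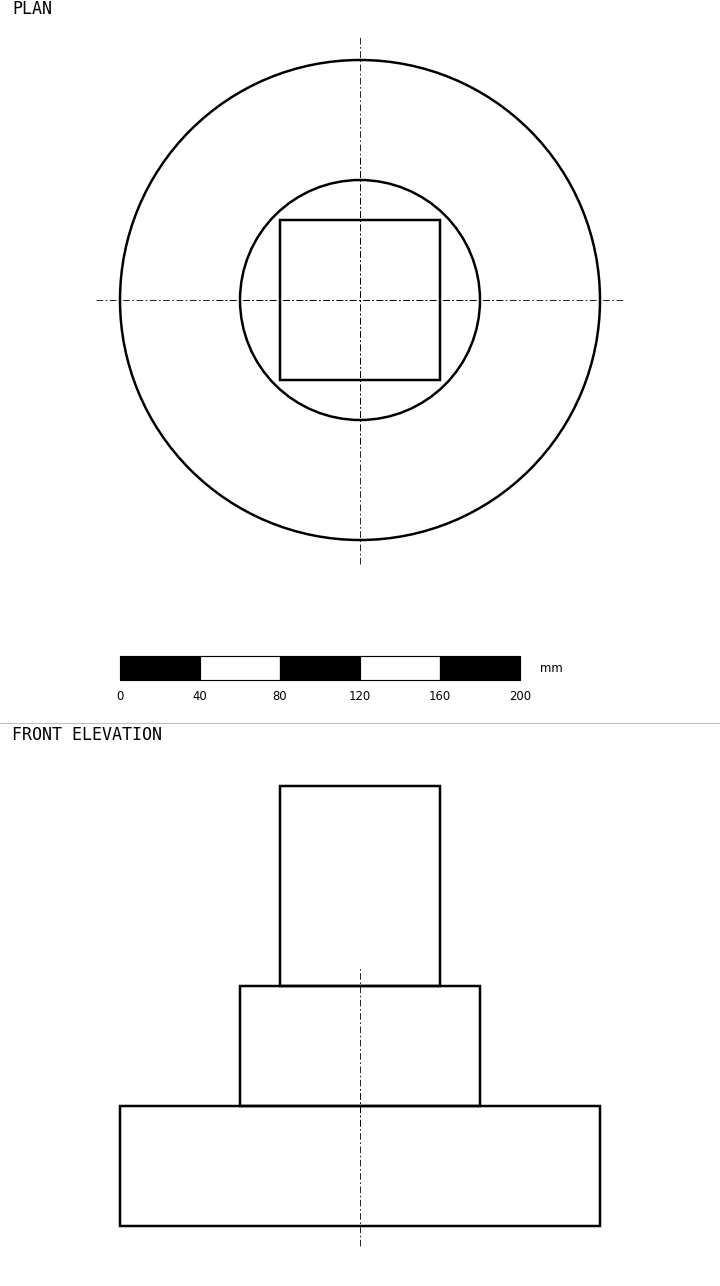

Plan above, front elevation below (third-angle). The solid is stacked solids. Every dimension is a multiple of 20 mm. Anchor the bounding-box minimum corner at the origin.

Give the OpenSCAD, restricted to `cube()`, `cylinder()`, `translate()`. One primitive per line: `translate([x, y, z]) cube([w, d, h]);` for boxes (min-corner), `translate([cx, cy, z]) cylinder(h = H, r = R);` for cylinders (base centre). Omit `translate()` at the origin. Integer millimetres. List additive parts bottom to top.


translate([120, 120, 0]) cylinder(h = 60, r = 120);
translate([120, 120, 60]) cylinder(h = 60, r = 60);
translate([80, 80, 120]) cube([80, 80, 100]);


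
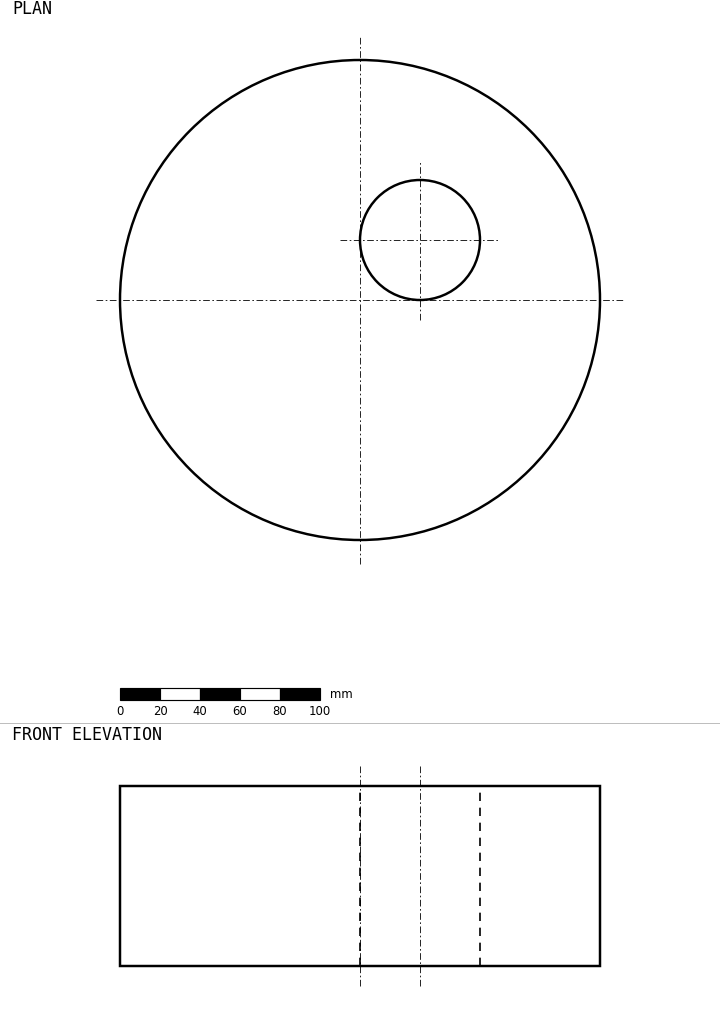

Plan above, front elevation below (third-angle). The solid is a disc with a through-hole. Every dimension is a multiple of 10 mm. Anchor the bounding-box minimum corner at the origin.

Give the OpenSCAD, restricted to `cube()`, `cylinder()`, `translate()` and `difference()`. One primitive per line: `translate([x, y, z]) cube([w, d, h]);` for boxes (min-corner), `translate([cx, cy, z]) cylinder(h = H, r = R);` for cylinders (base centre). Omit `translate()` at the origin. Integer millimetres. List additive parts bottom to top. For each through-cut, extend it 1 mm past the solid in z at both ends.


difference() {
  translate([120, 120, 0]) cylinder(h = 90, r = 120);
  translate([150, 150, -1]) cylinder(h = 92, r = 30);
}


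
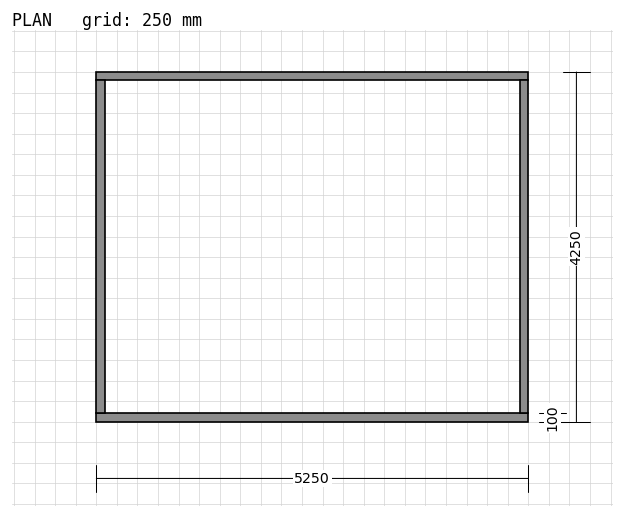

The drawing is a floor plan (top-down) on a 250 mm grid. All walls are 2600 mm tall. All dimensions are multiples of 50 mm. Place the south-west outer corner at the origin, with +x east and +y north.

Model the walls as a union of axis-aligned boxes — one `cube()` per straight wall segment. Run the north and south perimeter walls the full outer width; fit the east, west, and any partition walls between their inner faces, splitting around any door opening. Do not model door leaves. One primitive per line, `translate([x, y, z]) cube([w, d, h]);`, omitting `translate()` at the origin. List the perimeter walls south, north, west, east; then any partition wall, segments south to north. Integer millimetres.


cube([5250, 100, 2600]);
translate([0, 4150, 0]) cube([5250, 100, 2600]);
translate([0, 100, 0]) cube([100, 4050, 2600]);
translate([5150, 100, 0]) cube([100, 4050, 2600]);


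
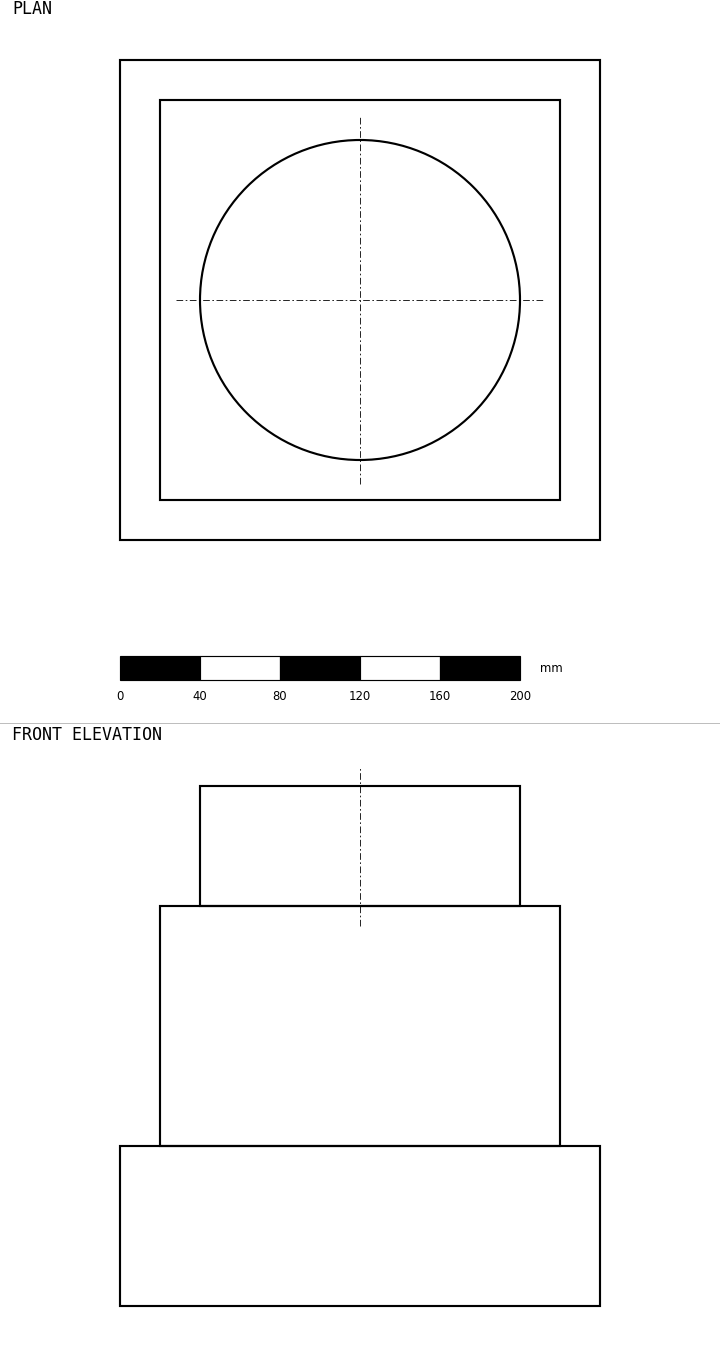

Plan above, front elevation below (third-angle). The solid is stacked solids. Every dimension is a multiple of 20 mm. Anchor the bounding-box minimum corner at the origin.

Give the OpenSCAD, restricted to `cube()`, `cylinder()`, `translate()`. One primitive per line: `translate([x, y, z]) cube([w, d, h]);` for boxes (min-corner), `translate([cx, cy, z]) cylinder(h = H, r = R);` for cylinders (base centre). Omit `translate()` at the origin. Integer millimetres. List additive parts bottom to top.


cube([240, 240, 80]);
translate([20, 20, 80]) cube([200, 200, 120]);
translate([120, 120, 200]) cylinder(h = 60, r = 80);
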